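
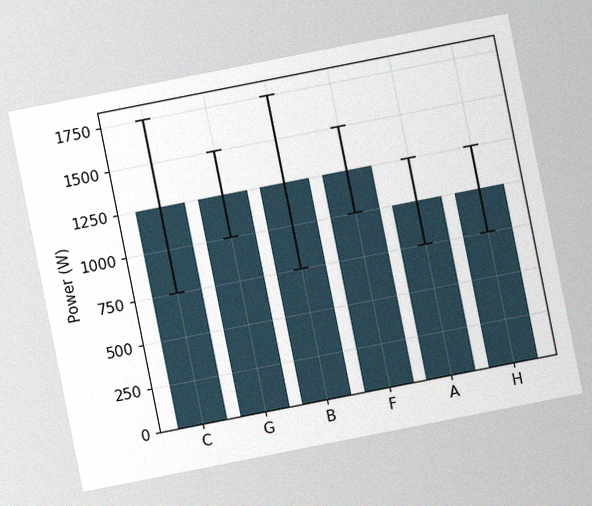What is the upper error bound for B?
The chart is tilted about 11° counter-clockwise, with some photo noise. The B bar's upper whisker reaches 1750W.

1750W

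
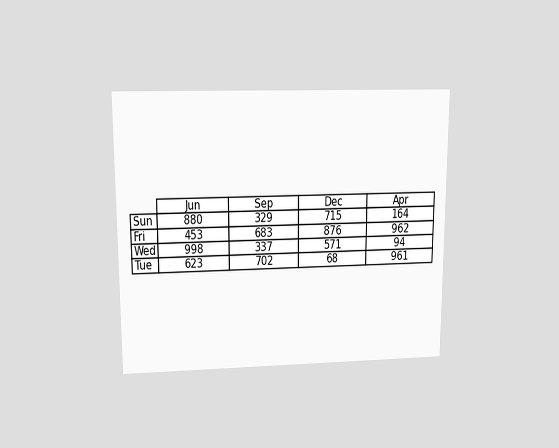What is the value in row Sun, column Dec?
The chart is viewed slightly from above. The (Sun, Dec) cell reads 715.

715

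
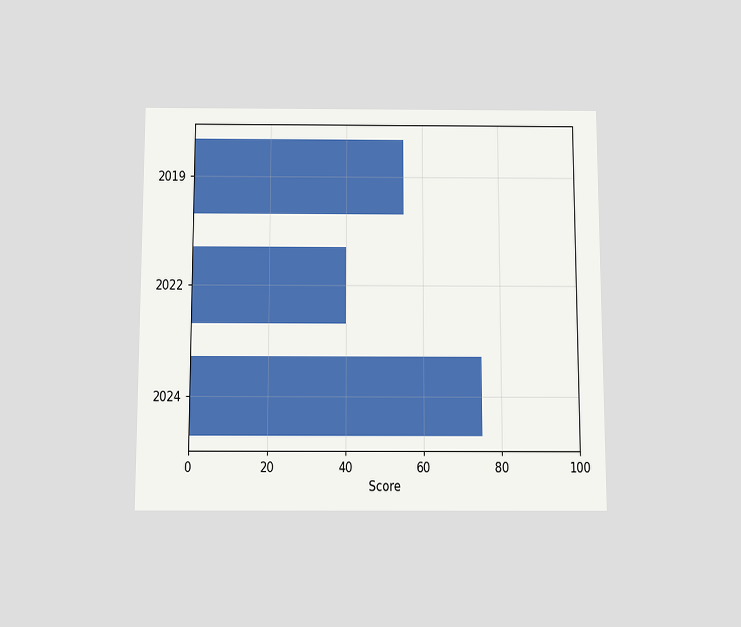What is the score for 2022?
40

The chart is viewed slightly from below. Reading along the chart's x-axis, the 2022 bar reaches 40.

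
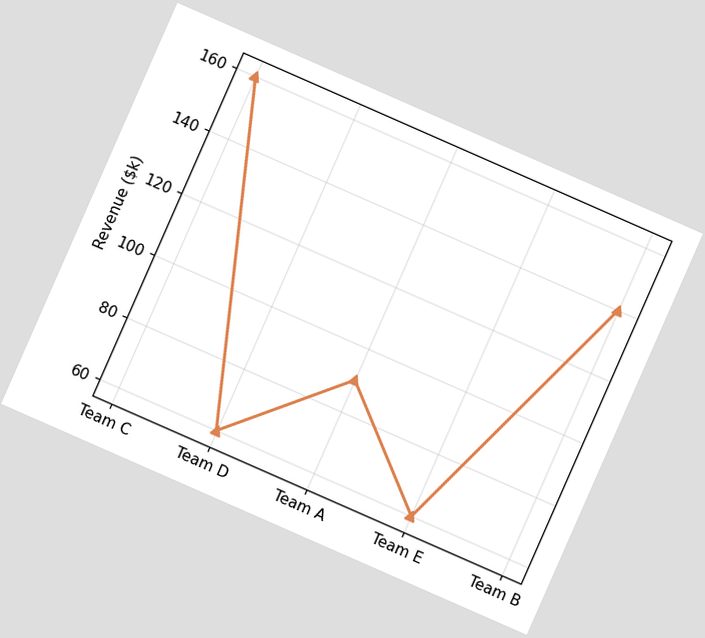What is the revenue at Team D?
The chart is tilted about 24° clockwise. At Team D, the line is at $60k.

$60k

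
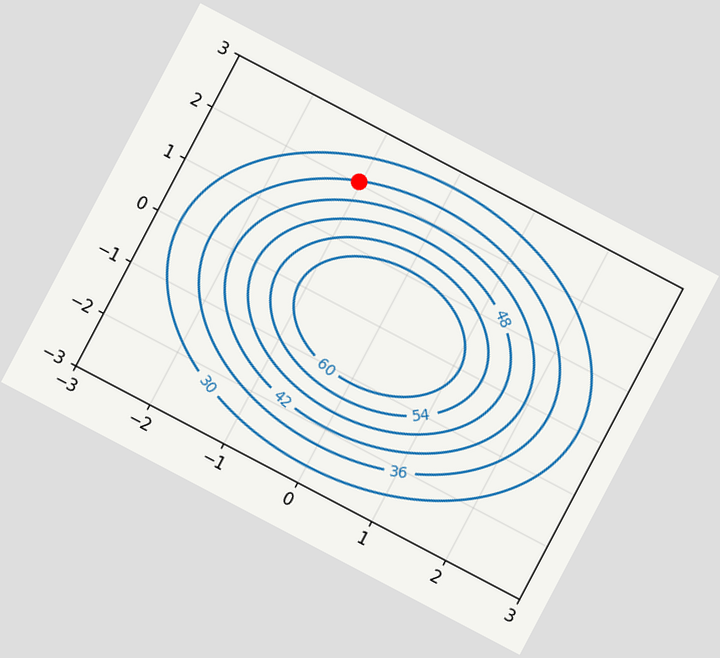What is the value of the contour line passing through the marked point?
The chart is tilted about 28° clockwise. The marked point sits on the contour labelled 36.

36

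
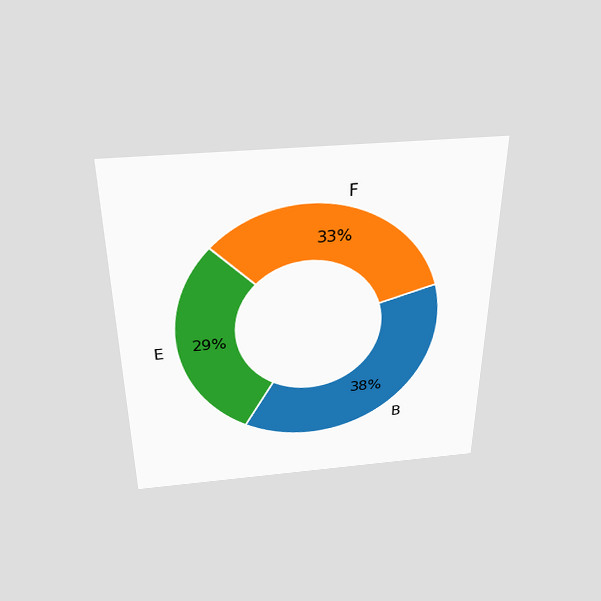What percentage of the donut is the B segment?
The chart is viewed slightly from above. The B segment takes up 38% of the ring.

38%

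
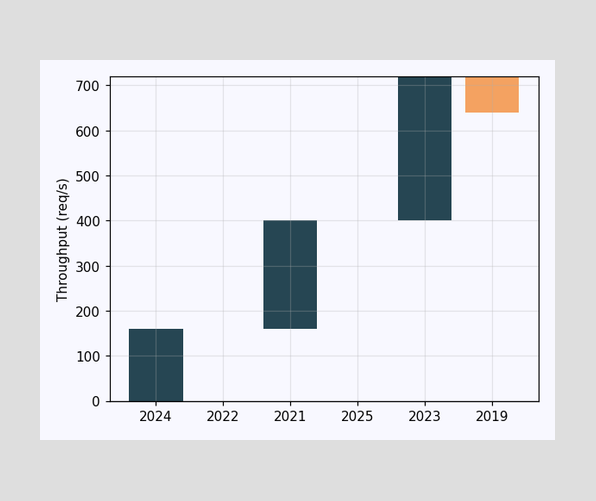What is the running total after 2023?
After 2023 the running total reaches 720req/s.

720req/s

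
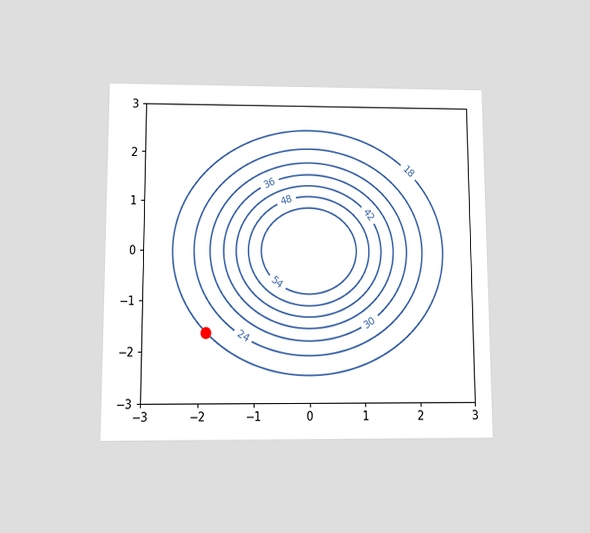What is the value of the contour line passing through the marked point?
The chart is viewed slightly from below. The marked point sits on the contour labelled 18.

18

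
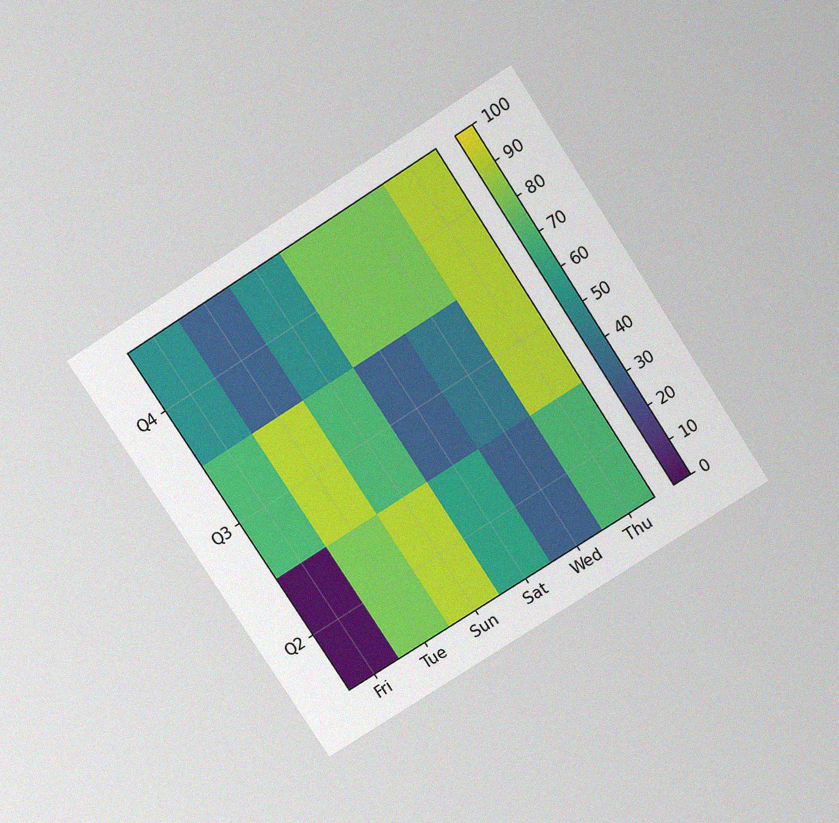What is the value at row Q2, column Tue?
The chart is tilted about 33° counter-clockwise and viewed slightly from above, with some photo noise. Matching cell (Q2, Tue) against the colorbar gives 80.

80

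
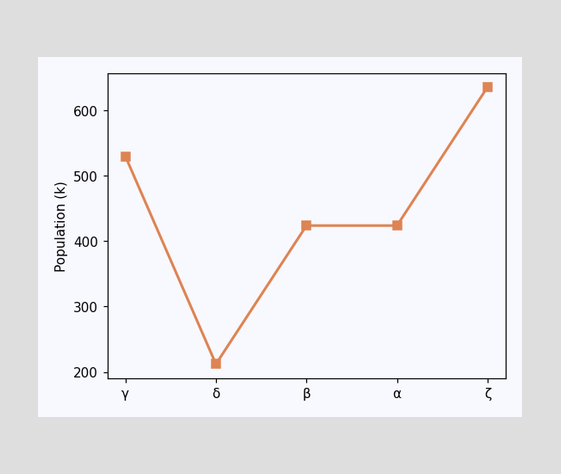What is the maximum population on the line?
636k

The highest point is at ζ, and reading across to the y-axis gives 636k.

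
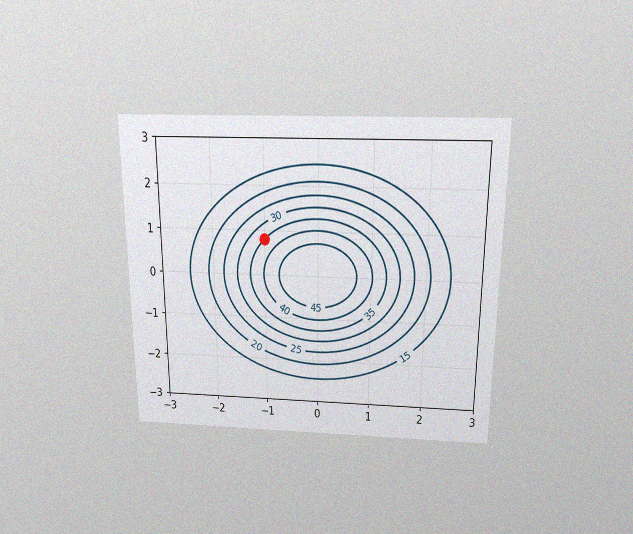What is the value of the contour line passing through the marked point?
35

The chart is viewed slightly from above, with some photo noise. The marked point sits on the contour labelled 35.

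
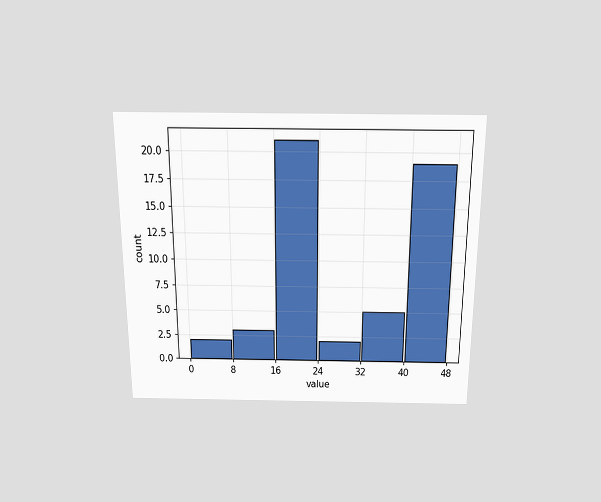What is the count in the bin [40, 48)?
The chart is viewed slightly from above. The [40, 48) bin has height 19.

19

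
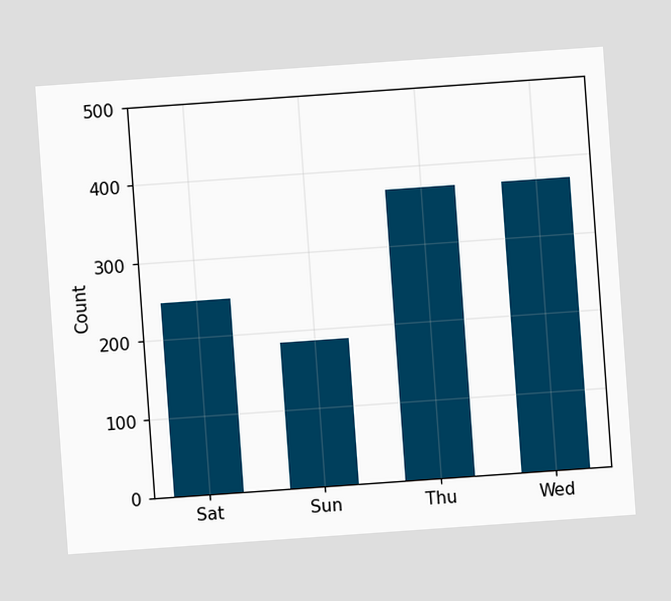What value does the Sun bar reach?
186

The chart is tilted about 4° counter-clockwise. Reading along the chart's y-axis, the Sun bar reaches 186.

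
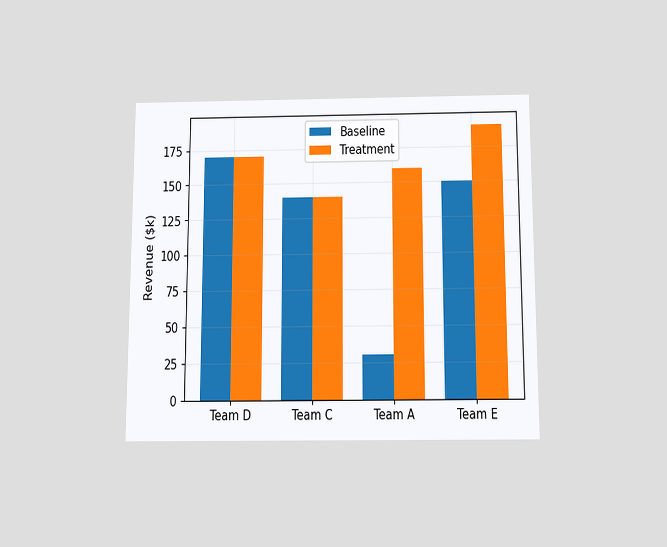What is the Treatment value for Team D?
The chart is viewed slightly from below. The Treatment bar at Team D reaches $170k on the y-axis.

$170k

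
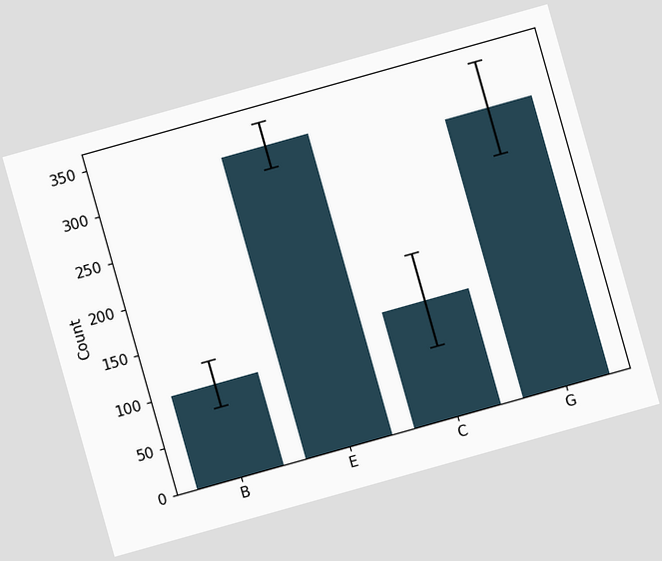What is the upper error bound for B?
The chart is tilted about 16° counter-clockwise. The B bar's upper whisker reaches 125.

125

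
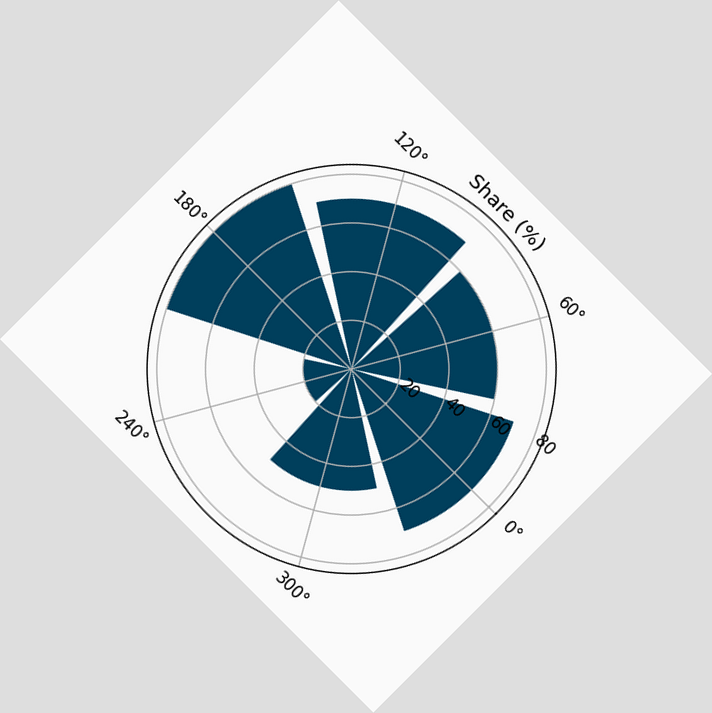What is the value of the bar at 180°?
80%

The chart is tilted about 45° clockwise. The bar at 180° reaches 80% on the radial axis.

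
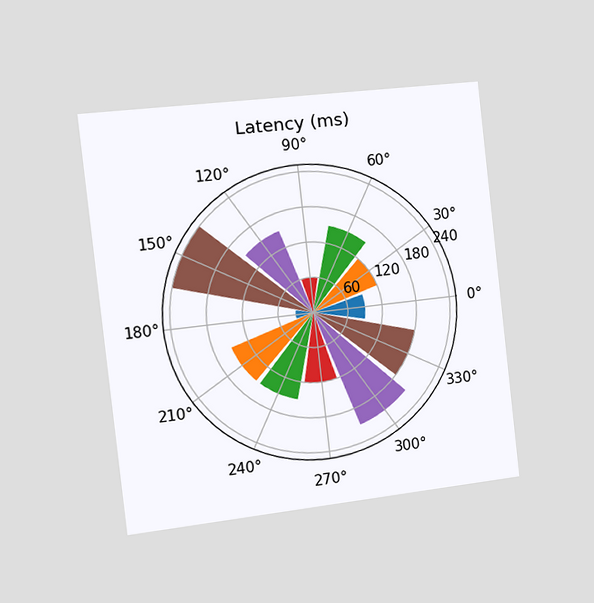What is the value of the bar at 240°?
The chart is tilted about 6° counter-clockwise and viewed slightly from the left. The bar at 240° reaches 150ms on the radial axis.

150ms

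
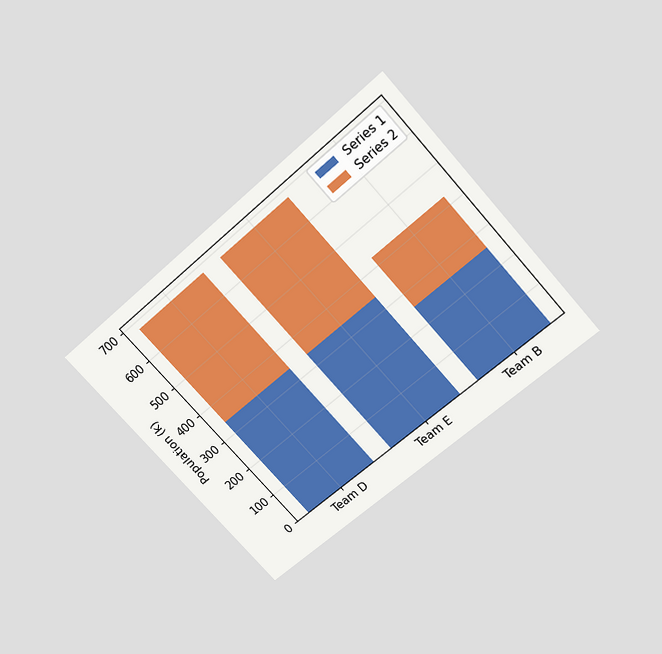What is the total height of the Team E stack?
680k

The chart is tilted about 42° counter-clockwise and viewed slightly from above. The Team E stack's top reaches 680k on the y-axis.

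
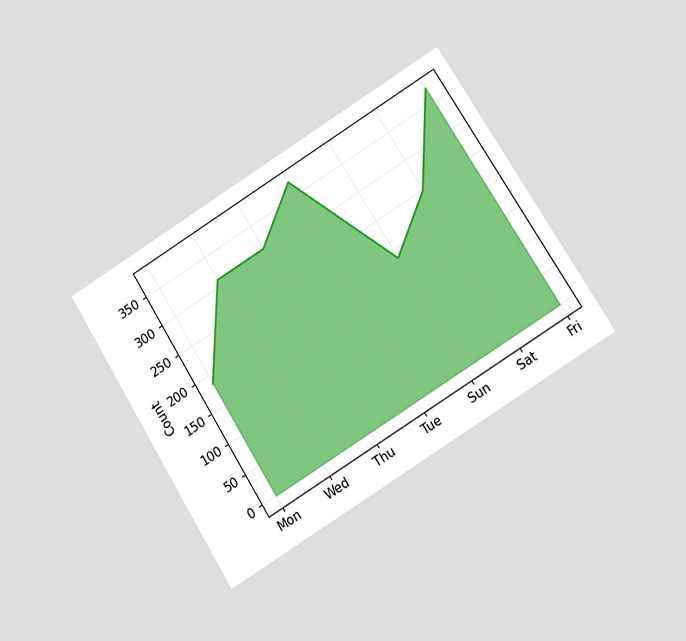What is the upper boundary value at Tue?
The chart is tilted about 32° counter-clockwise and viewed at a slight angle. At Tue the upper boundary is at 372.

372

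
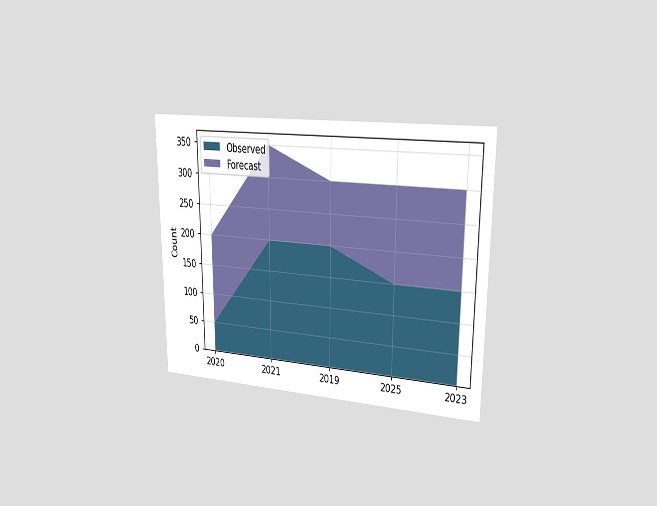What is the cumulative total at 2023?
The chart is viewed slightly from the right. The stacked total at 2023 reaches 300.

300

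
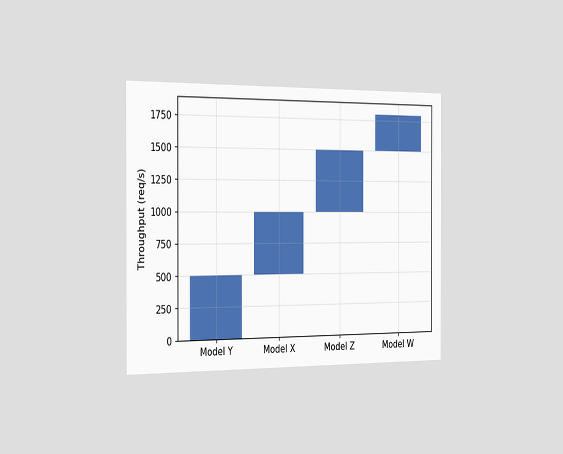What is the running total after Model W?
1800req/s

The chart is viewed slightly from the left. After Model W the running total reaches 1800req/s.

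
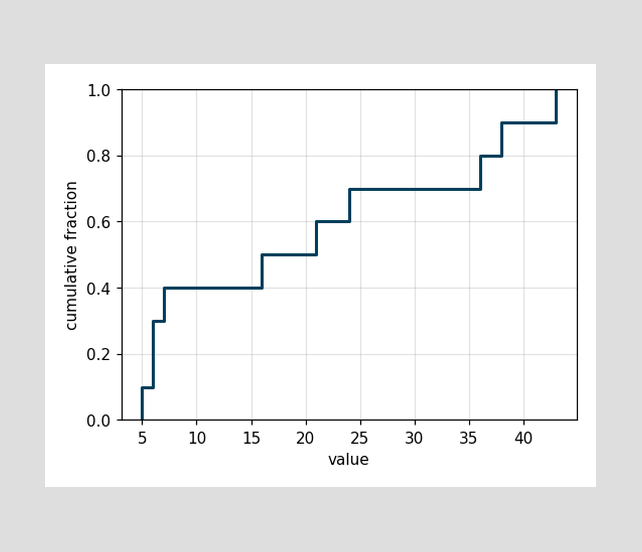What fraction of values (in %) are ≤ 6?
30%

At x=6 the ECDF step is at 30%.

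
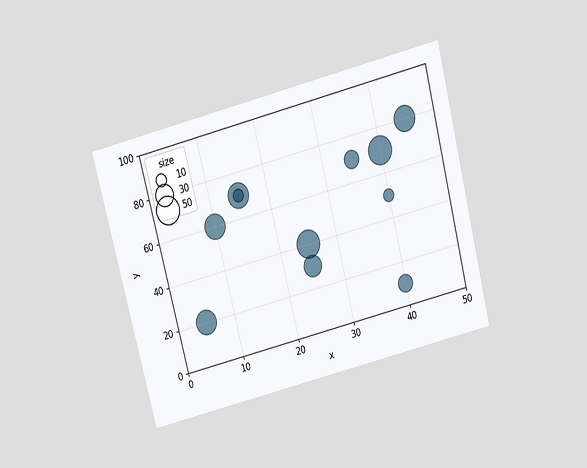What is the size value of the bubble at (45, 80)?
The chart is tilted about 14° counter-clockwise and viewed slightly from above. Matching the bubble at (45, 80) against the size legend gives 40.

40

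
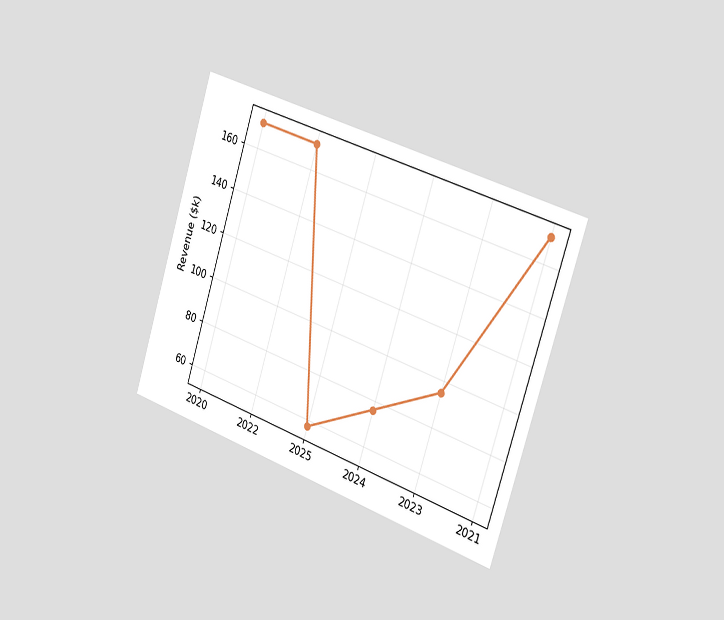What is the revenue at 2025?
The chart is tilted about 18° clockwise and viewed slightly from the right. At 2025, the line is at $57k.

$57k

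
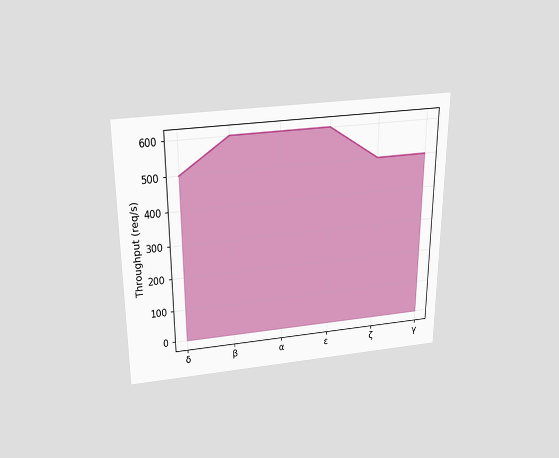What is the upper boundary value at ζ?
The chart is viewed slightly from above. At ζ the upper boundary is at 500req/s.

500req/s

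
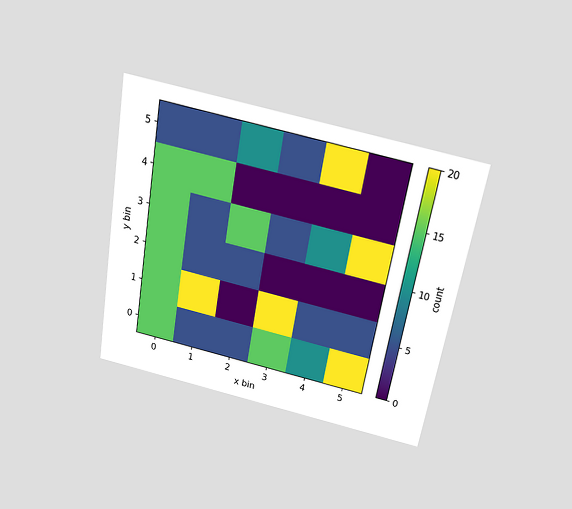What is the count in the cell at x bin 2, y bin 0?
The chart is tilted about 10° clockwise and viewed slightly from above. Matching the cell (2, 0) against the colorbar gives 5.

5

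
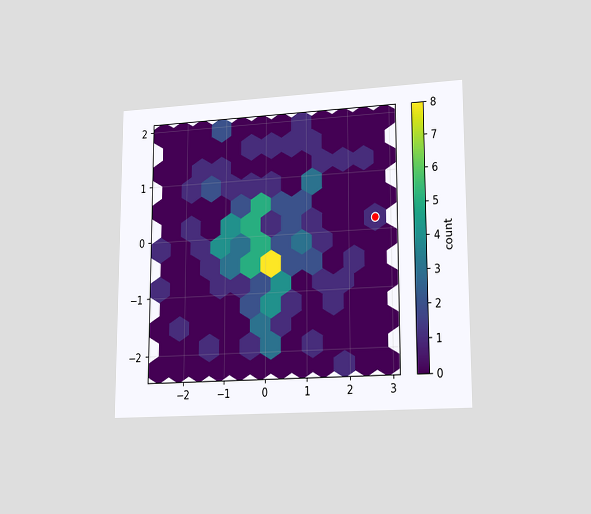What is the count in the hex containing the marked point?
1

The chart is viewed slightly from the right. The marked hex reads 1 on the colorbar.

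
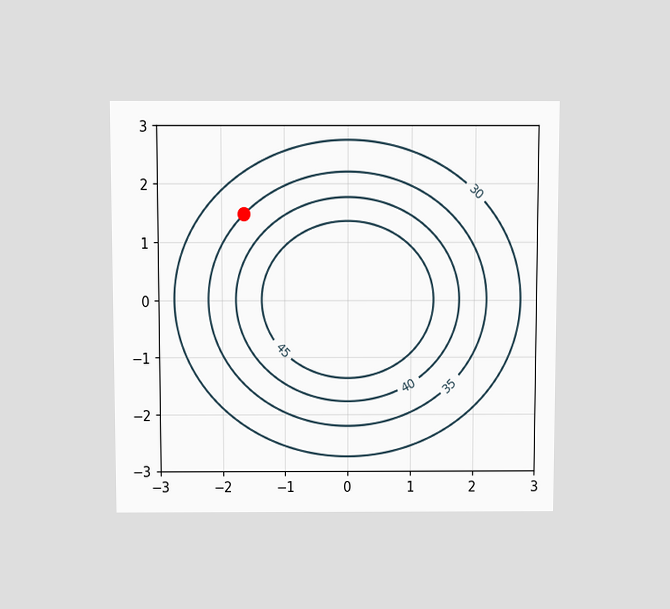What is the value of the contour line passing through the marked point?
The chart is viewed slightly from above. The marked point sits on the contour labelled 35.

35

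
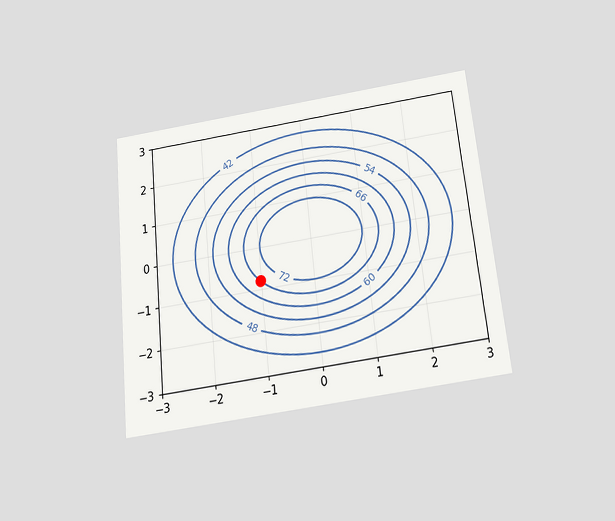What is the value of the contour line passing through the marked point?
66

The chart is tilted about 6° counter-clockwise and viewed slightly from below. The marked point sits on the contour labelled 66.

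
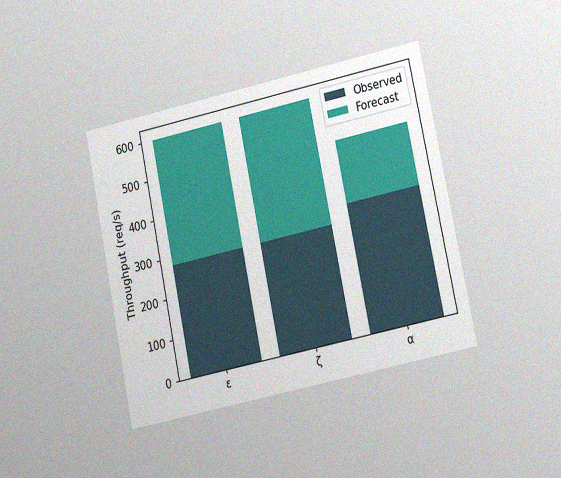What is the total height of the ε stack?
The chart is tilted about 12° counter-clockwise and viewed slightly from the right, with some photo noise. The ε stack's top reaches 600req/s on the y-axis.

600req/s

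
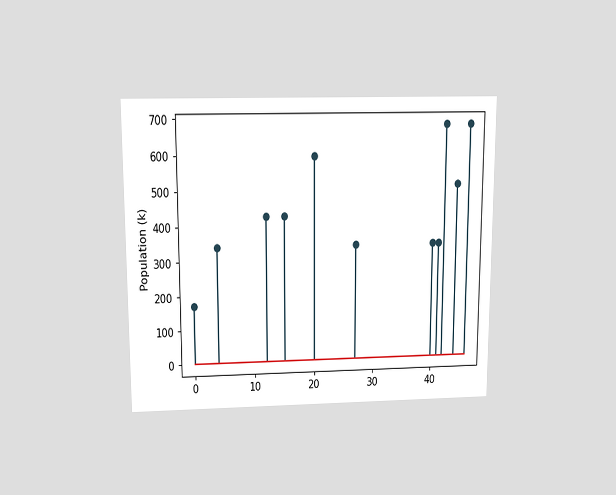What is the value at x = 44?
The chart is viewed slightly from above. The stem at x=44 reaches 510k.

510k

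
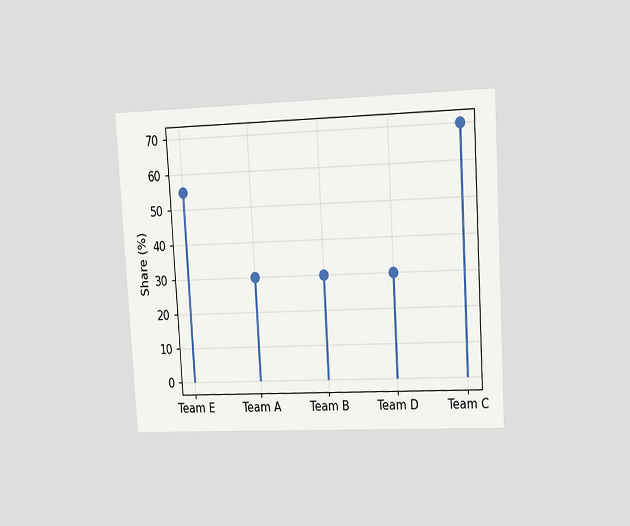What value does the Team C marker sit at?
The chart is tilted about 3° counter-clockwise and viewed at a slight angle. The Team C marker sits at 70%.

70%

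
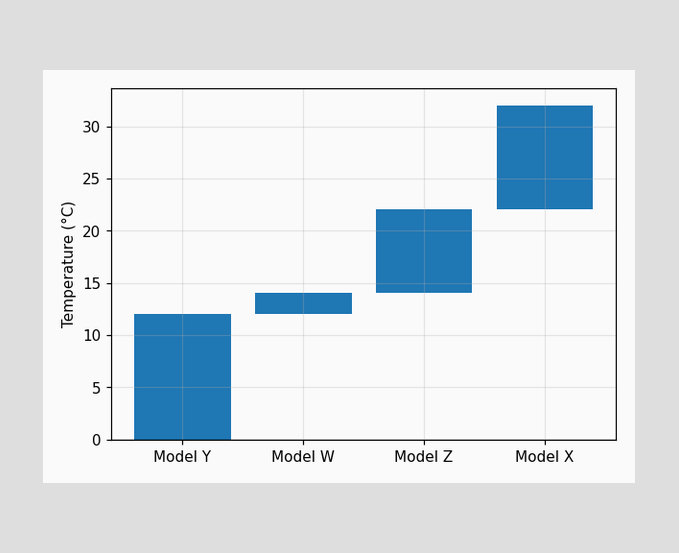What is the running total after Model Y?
12°C

After Model Y the running total reaches 12°C.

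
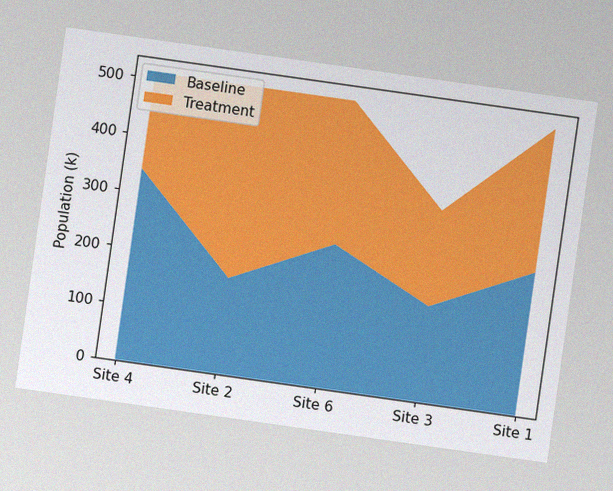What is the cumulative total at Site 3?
340k

The chart is tilted about 8° clockwise, with some photo noise. The stacked total at Site 3 reaches 340k.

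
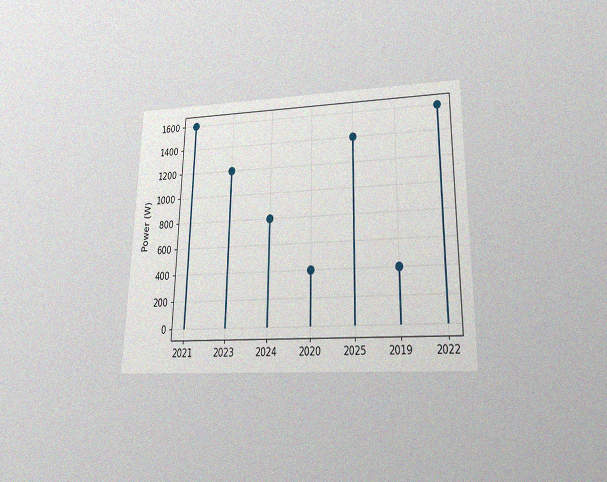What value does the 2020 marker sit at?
The chart is viewed slightly from below, with some photo noise. The 2020 marker sits at 400W.

400W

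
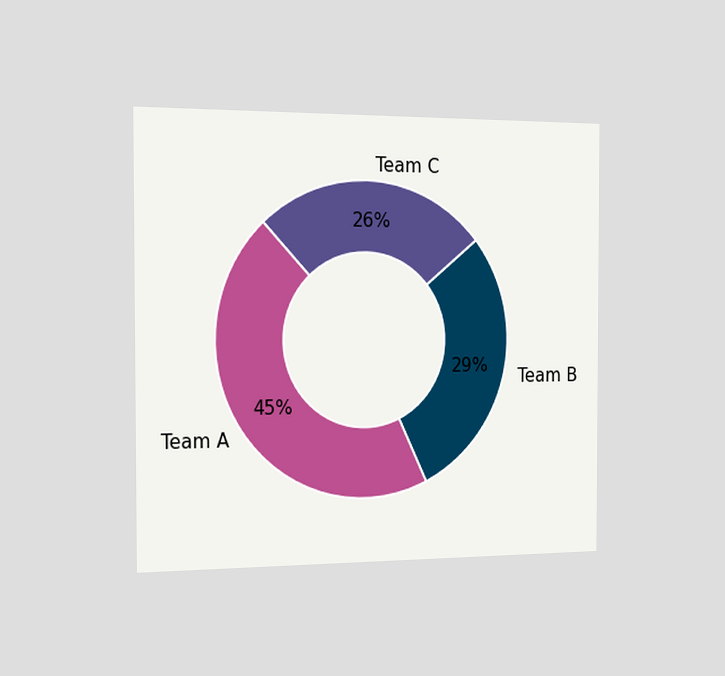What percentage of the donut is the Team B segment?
29%

The chart is viewed slightly from the left. The Team B segment takes up 29% of the ring.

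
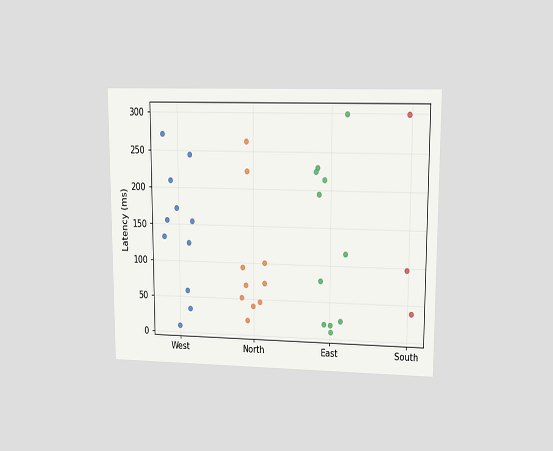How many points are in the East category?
The chart is viewed at a slight angle. Counting the markers in the East column gives 11.

11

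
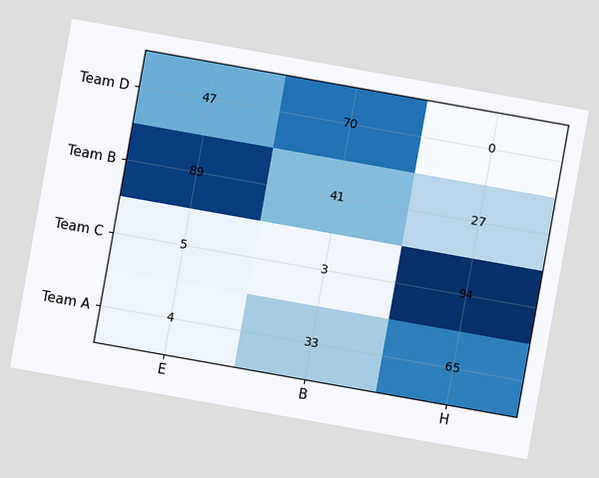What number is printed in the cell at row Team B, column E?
The chart is tilted about 10° clockwise. The (Team B, E) cell reads 89.

89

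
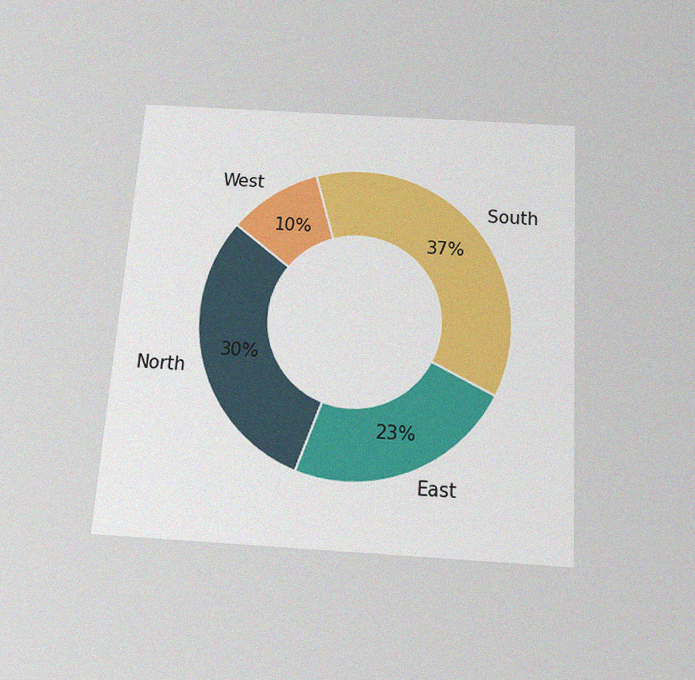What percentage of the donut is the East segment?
23%

The chart is tilted about 4° clockwise and viewed slightly from below, with some photo noise. The East segment takes up 23% of the ring.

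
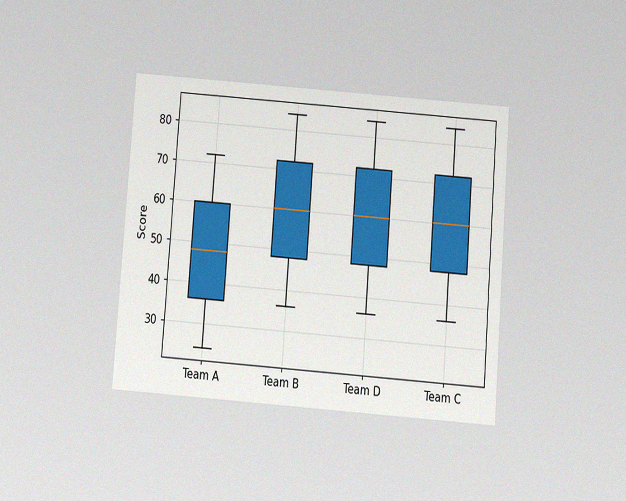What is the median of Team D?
60

The chart is tilted about 4° clockwise and viewed slightly from below, with some photo noise. The median line in the Team D box sits at 60.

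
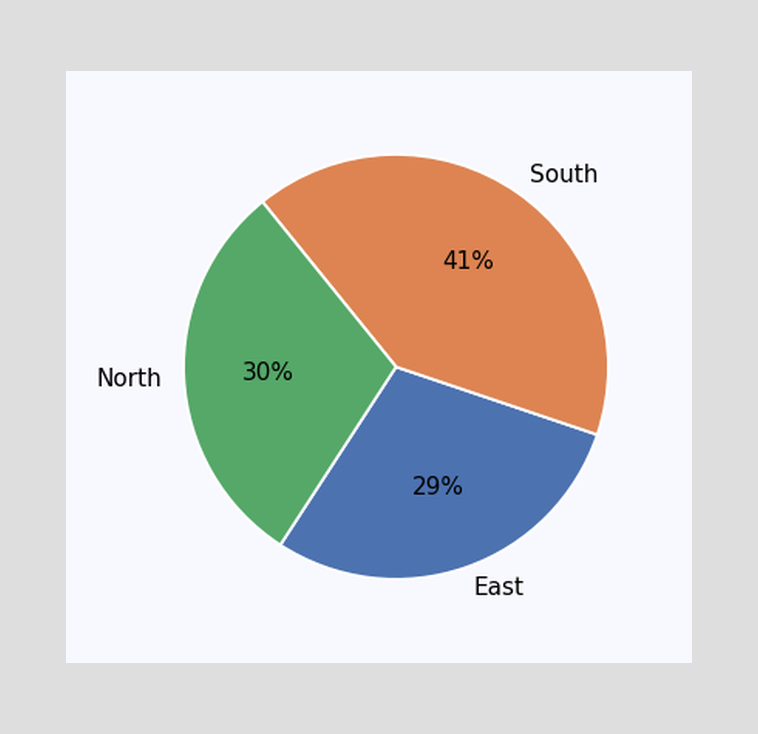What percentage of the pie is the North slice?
30%

The North slice takes up 30% of the pie.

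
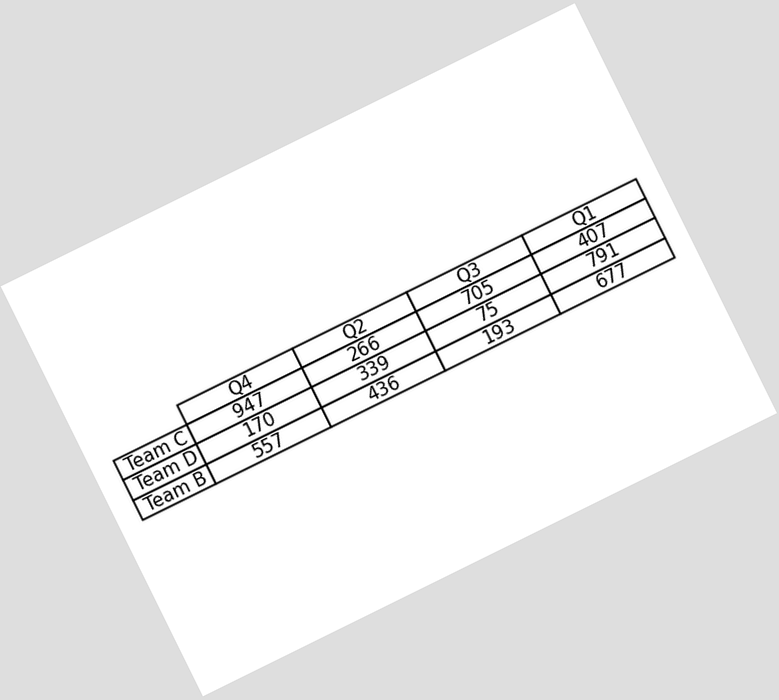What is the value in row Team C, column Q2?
The chart is tilted about 26° counter-clockwise. The (Team C, Q2) cell reads 266.

266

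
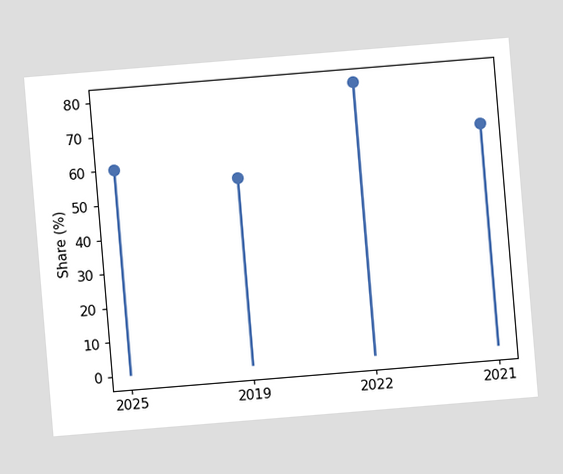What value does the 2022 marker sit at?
The chart is tilted about 5° counter-clockwise. The 2022 marker sits at 80%.

80%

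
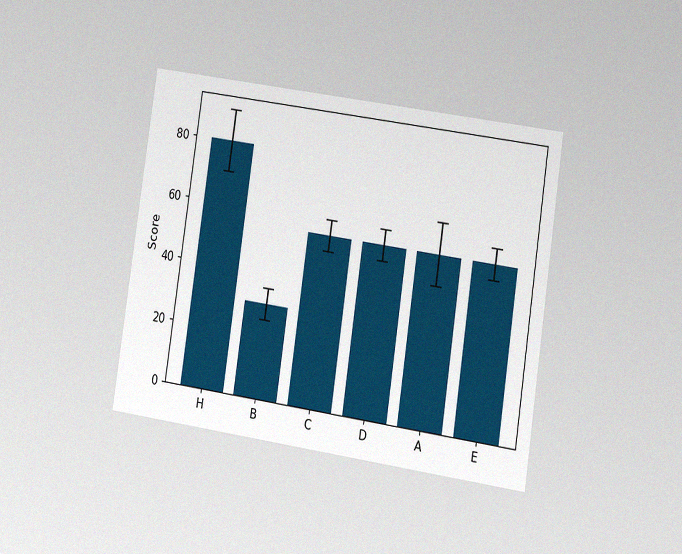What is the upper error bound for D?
The chart is tilted about 8° clockwise and viewed at a slight angle, with some photo noise. The D bar's upper whisker reaches 60.

60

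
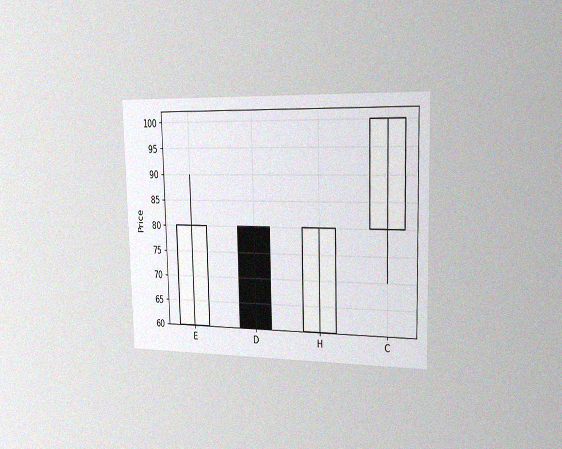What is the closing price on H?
80

The chart is viewed slightly from the right, with some photo noise. The H candle closes at 80.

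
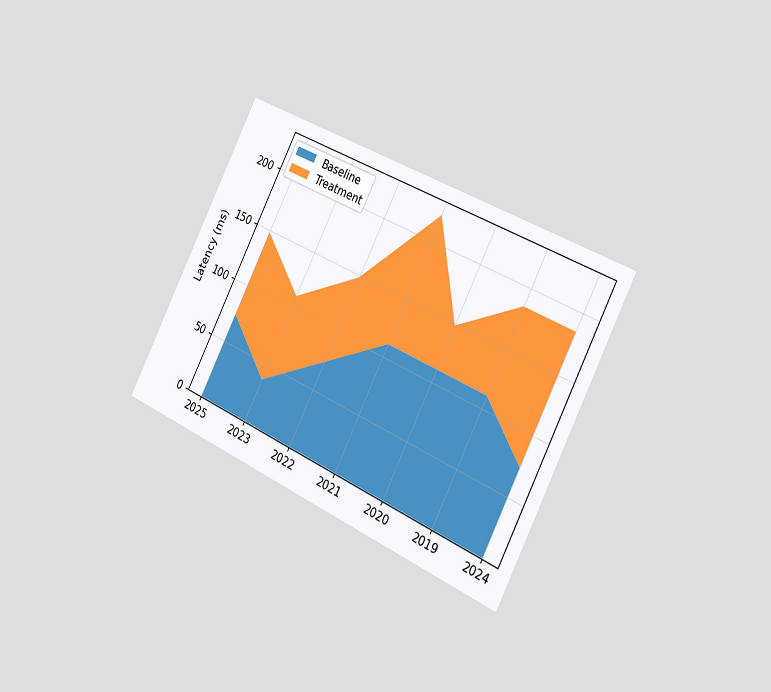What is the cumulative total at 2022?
148ms

The chart is tilted about 27° clockwise and viewed slightly from the right. The stacked total at 2022 reaches 148ms.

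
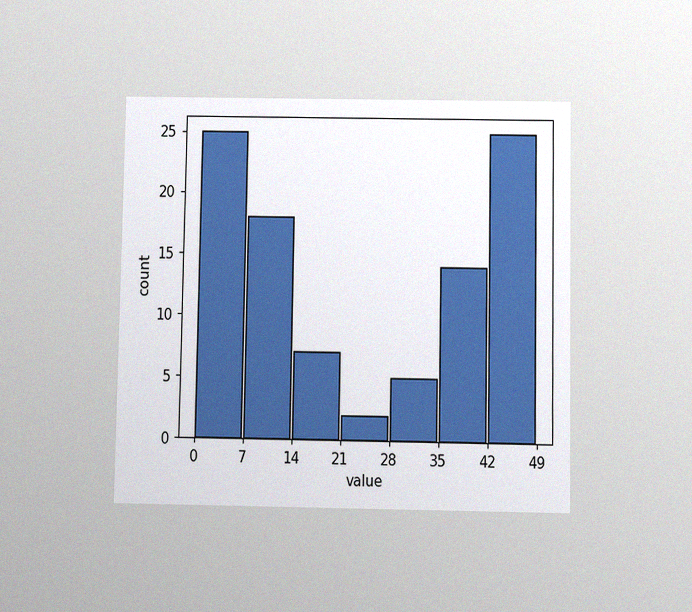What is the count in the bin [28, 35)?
5

The chart is viewed slightly from below, with some photo noise. The [28, 35) bin has height 5.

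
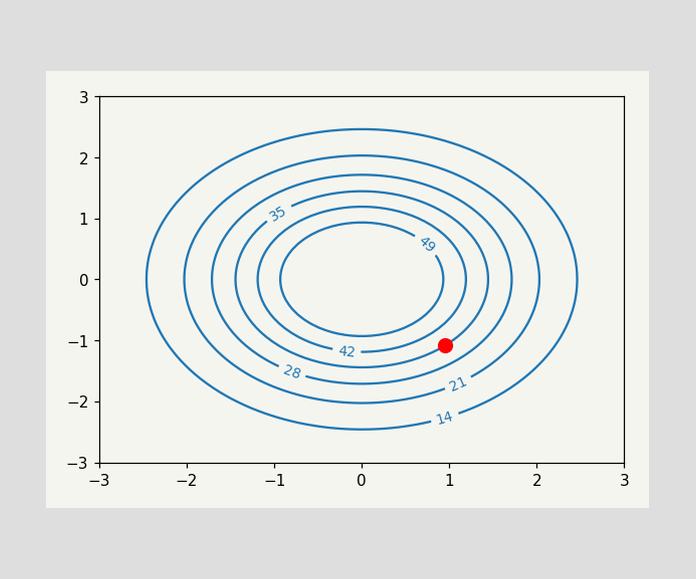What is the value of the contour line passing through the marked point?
The marked point sits on the contour labelled 35.

35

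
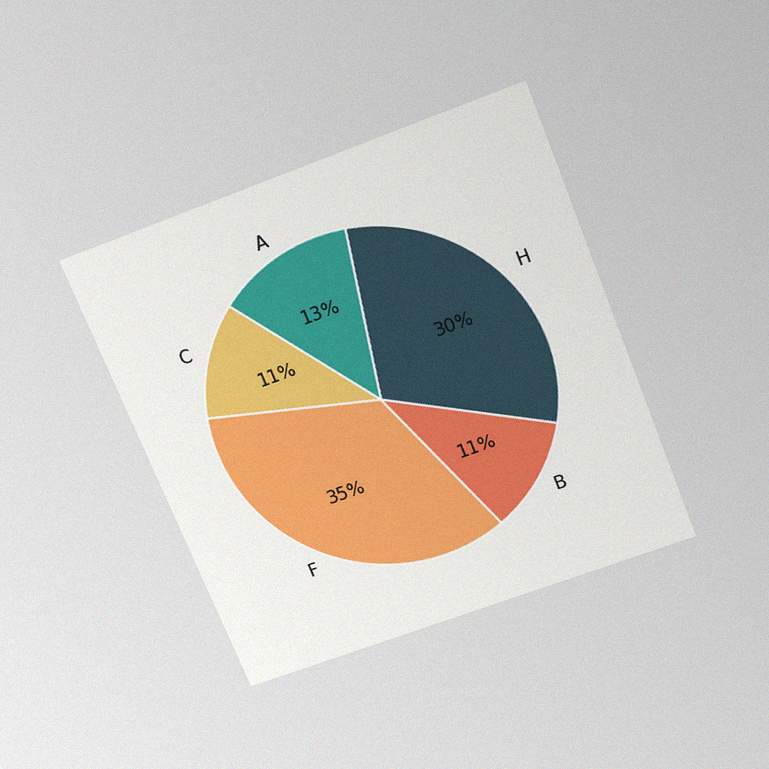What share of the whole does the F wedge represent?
35%

The chart is tilted about 22° counter-clockwise and viewed slightly from above, with some photo noise. The F slice takes up 35% of the pie.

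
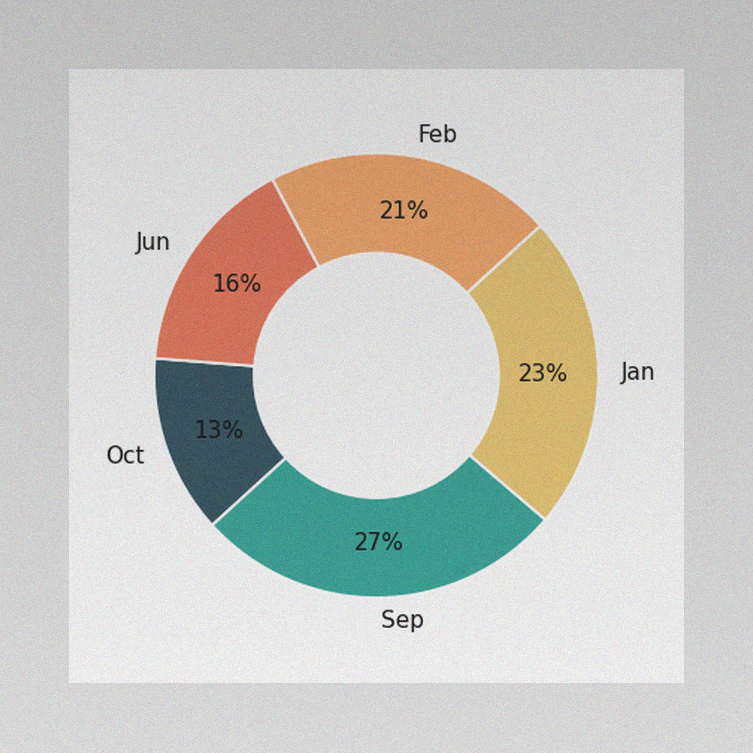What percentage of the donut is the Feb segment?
The image has some photo noise and uneven lighting. The Feb segment takes up 21% of the ring.

21%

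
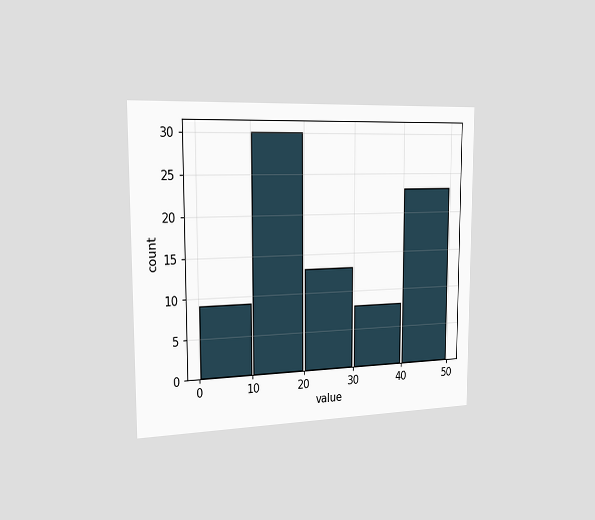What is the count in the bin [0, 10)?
The chart is viewed slightly from the left. The [0, 10) bin has height 9.

9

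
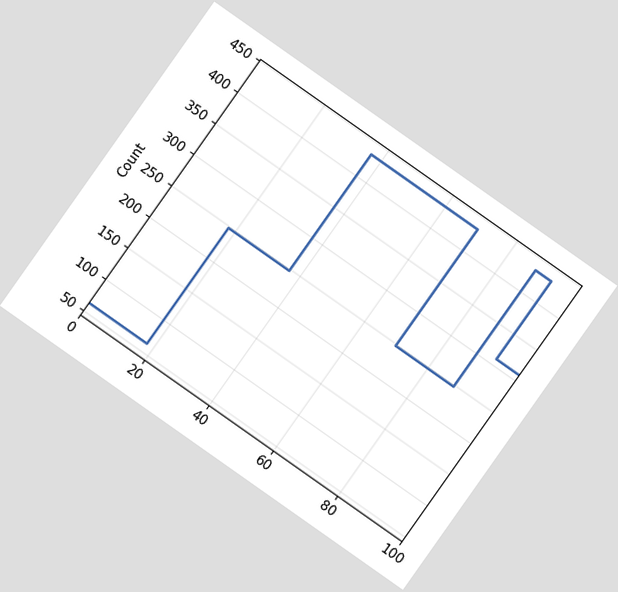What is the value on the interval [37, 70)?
The chart is tilted about 35° clockwise. On [37, 70) the step sits at 434.

434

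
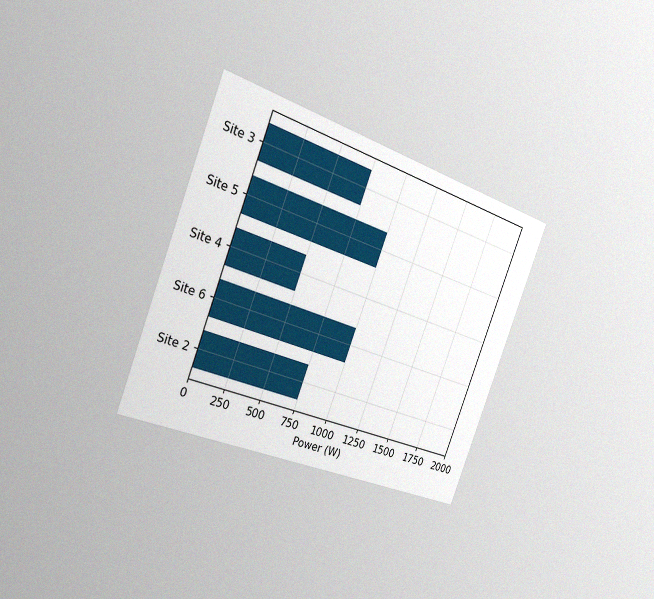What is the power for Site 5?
1000W

The chart is tilted about 21° clockwise and viewed slightly from the left, with some photo noise. Reading along the chart's x-axis, the Site 5 bar reaches 1000W.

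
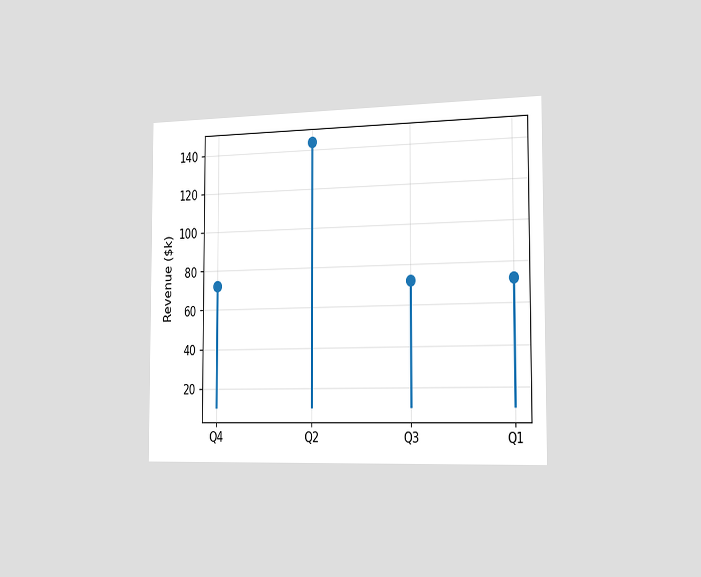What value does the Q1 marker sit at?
$72k

The chart is viewed slightly from the right. The Q1 marker sits at $72k.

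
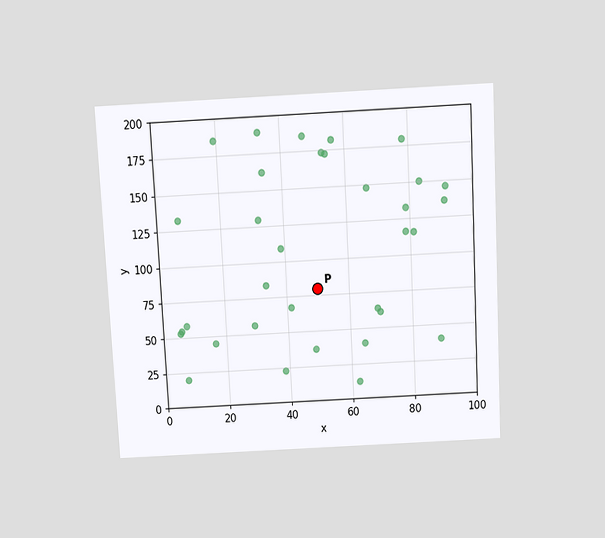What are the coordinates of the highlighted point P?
(50, 80)

The chart is tilted about 3° counter-clockwise and viewed slightly from above. Following the gridlines from P to each axis, P sits at (50, 80).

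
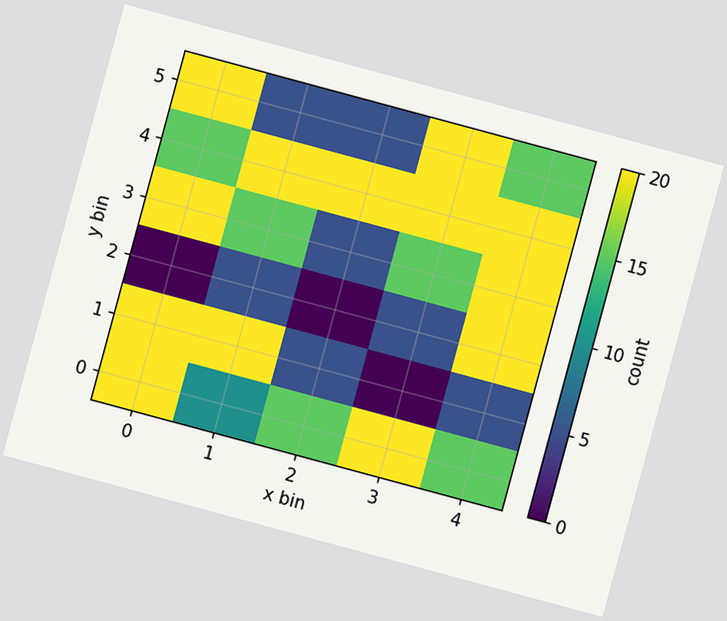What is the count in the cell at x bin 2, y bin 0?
15

The chart is tilted about 15° clockwise. Matching the cell (2, 0) against the colorbar gives 15.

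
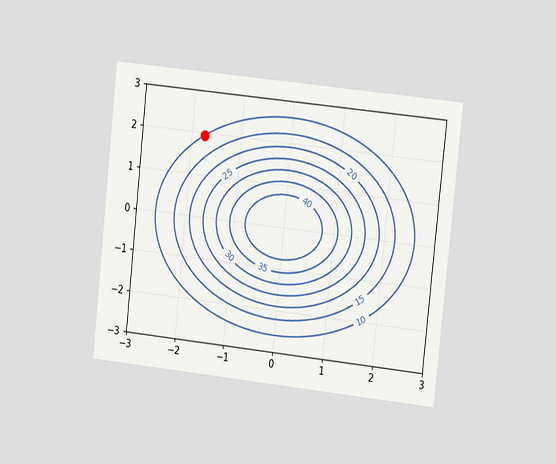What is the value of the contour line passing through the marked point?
The chart is tilted about 6° clockwise and viewed slightly from the right. The marked point sits on the contour labelled 10.

10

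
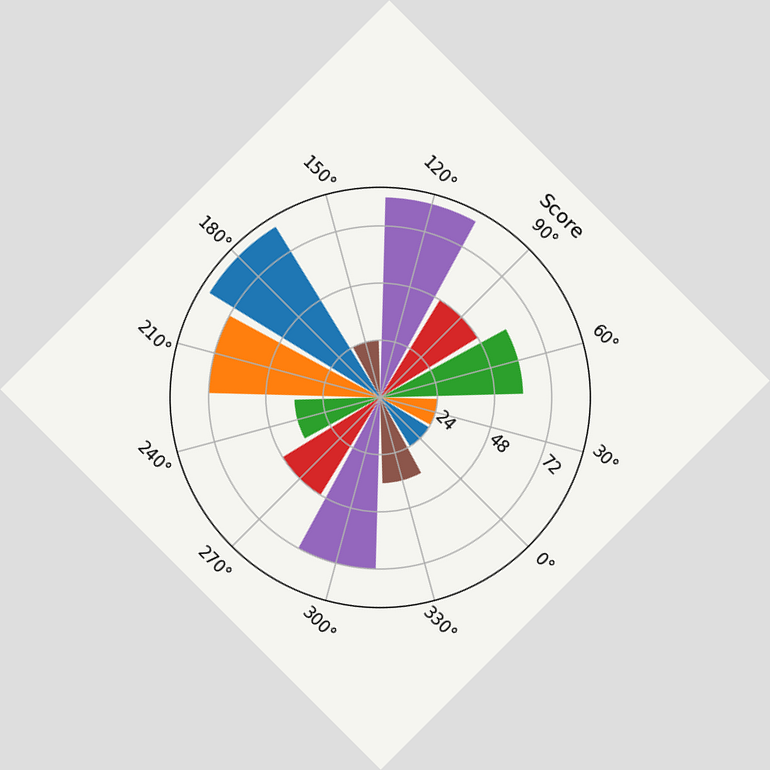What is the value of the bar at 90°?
The chart is tilted about 45° clockwise. The bar at 90° reaches 48 on the radial axis.

48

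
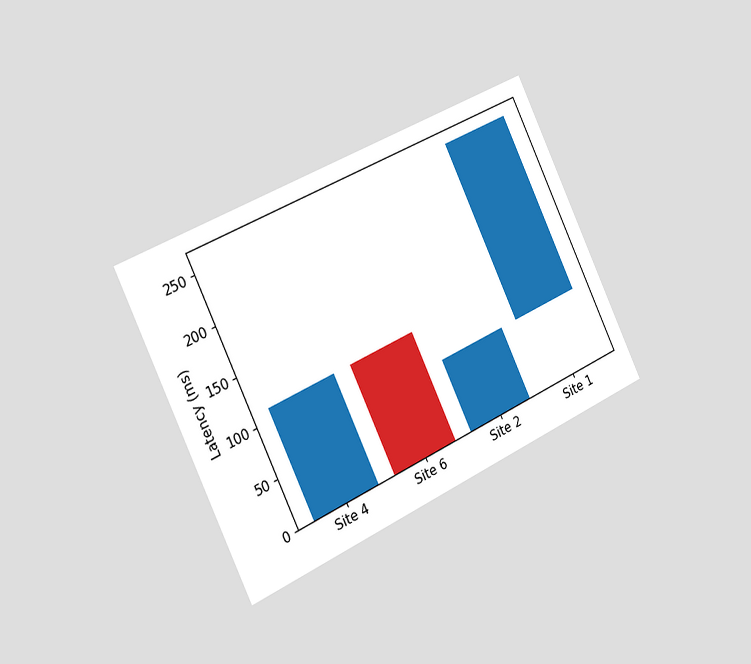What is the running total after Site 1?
259ms

The chart is tilted about 25° counter-clockwise and viewed slightly from the left. After Site 1 the running total reaches 259ms.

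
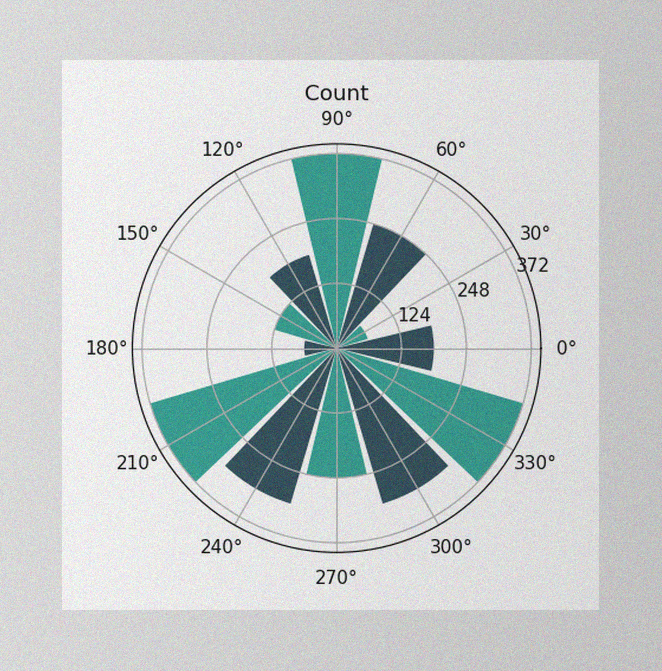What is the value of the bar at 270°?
The image has some photo noise and uneven lighting. The bar at 270° reaches 248 on the radial axis.

248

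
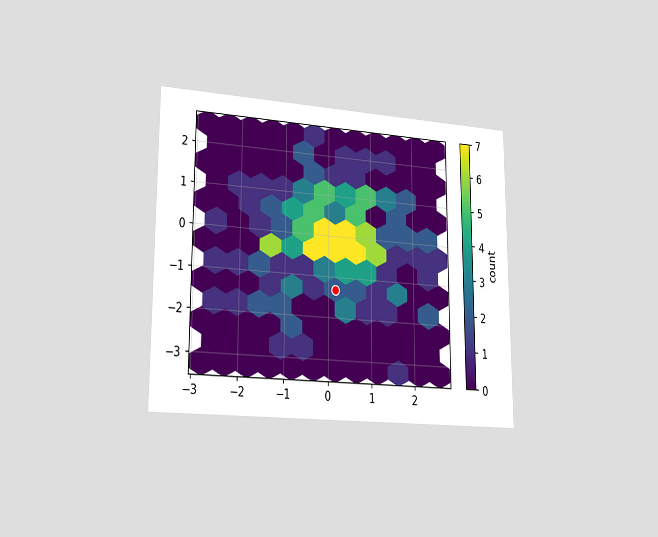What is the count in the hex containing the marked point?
2

The chart is viewed slightly from the left. The marked hex reads 2 on the colorbar.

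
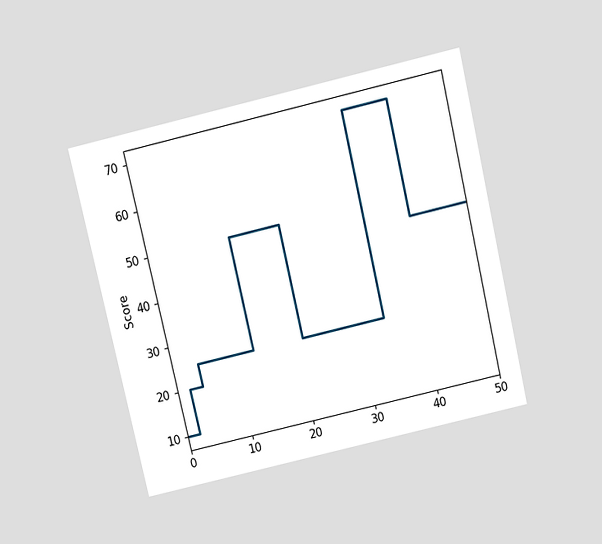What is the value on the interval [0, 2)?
The chart is tilted about 13° counter-clockwise and viewed slightly from above. On [0, 2) the step sits at 10.

10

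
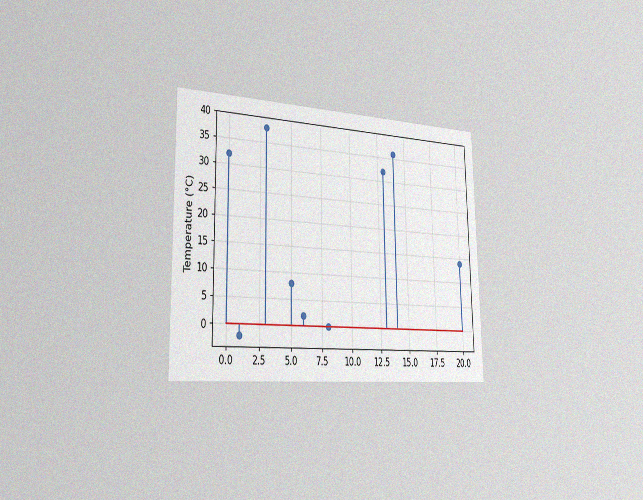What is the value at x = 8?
The chart is viewed slightly from the left, with some photo noise. The stem at x=8 reaches 0°C.

0°C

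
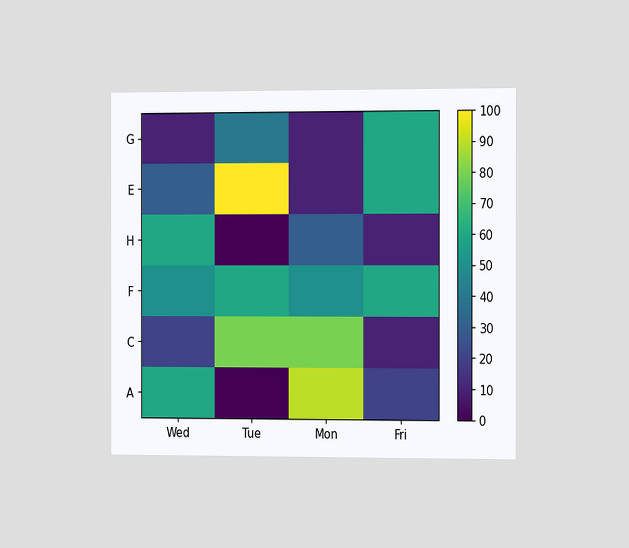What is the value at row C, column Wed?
20

The chart is viewed slightly from the right. Matching cell (C, Wed) against the colorbar gives 20.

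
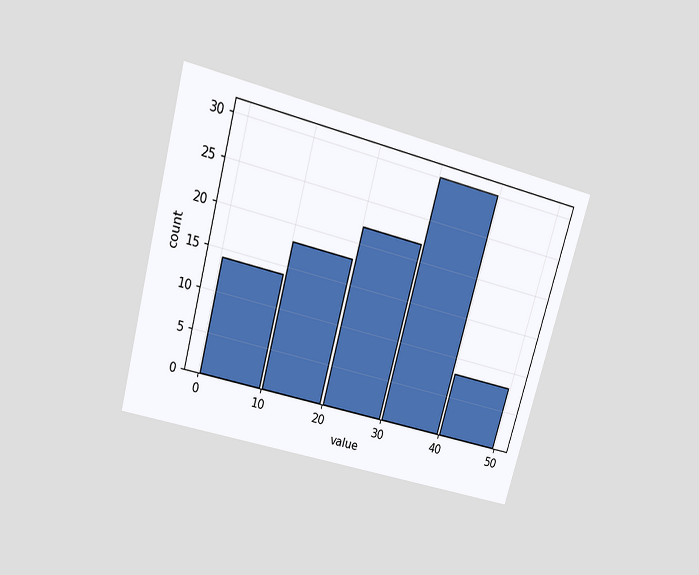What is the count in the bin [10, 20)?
18

The chart is tilted about 15° clockwise and viewed slightly from above. The [10, 20) bin has height 18.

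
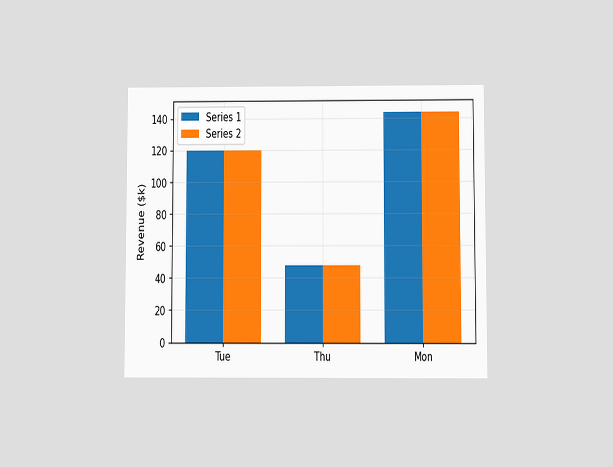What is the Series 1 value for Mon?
The chart is viewed at a slight angle. The Series 1 bar at Mon reaches $144k on the y-axis.

$144k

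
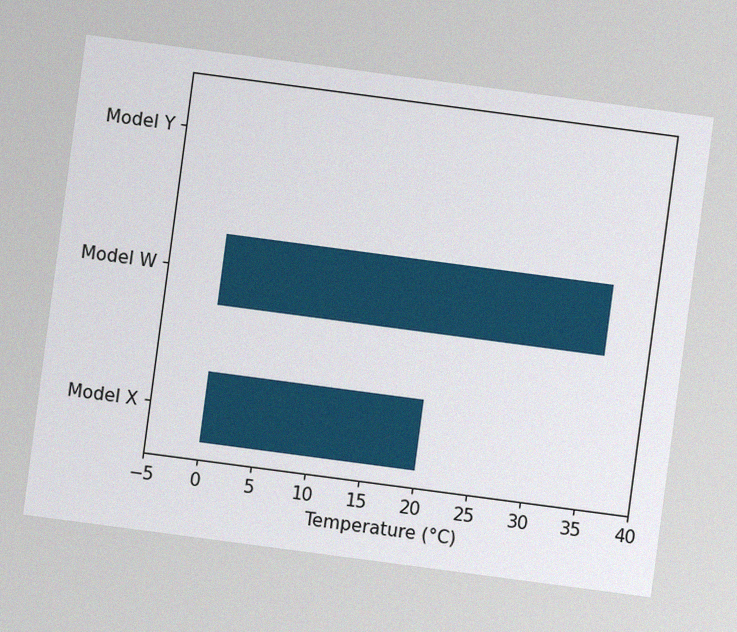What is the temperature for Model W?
36°C

The chart is tilted about 8° clockwise, with some photo noise. Reading along the chart's x-axis, the Model W bar reaches 36°C.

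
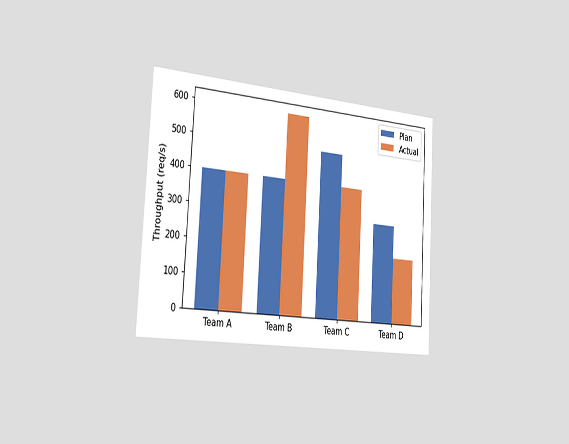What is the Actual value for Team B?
600req/s

The chart is tilted about 3° clockwise and viewed slightly from the left. The Actual bar at Team B reaches 600req/s on the y-axis.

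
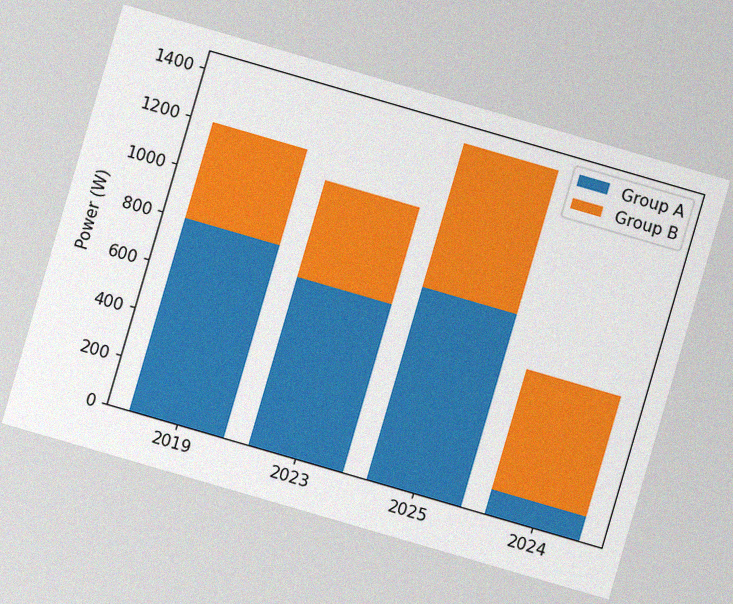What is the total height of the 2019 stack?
1200W

The chart is tilted about 16° clockwise, with some photo noise. The 2019 stack's top reaches 1200W on the y-axis.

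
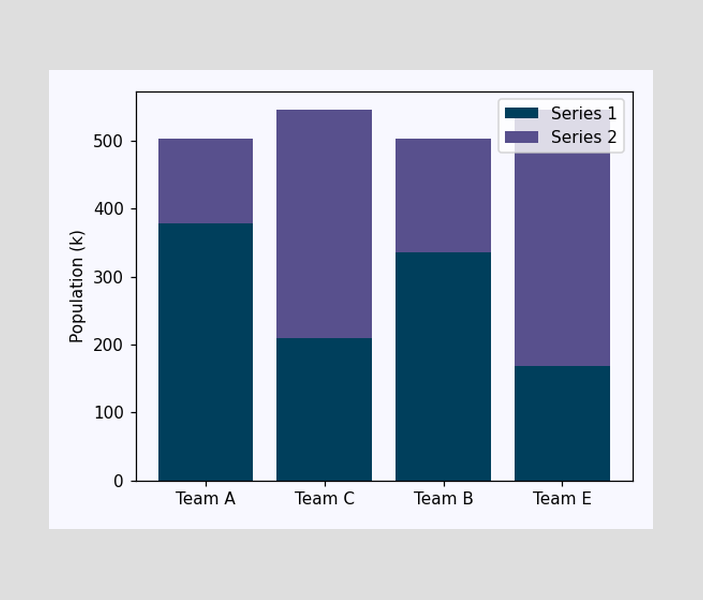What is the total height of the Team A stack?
504k

The Team A stack's top reaches 504k on the y-axis.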